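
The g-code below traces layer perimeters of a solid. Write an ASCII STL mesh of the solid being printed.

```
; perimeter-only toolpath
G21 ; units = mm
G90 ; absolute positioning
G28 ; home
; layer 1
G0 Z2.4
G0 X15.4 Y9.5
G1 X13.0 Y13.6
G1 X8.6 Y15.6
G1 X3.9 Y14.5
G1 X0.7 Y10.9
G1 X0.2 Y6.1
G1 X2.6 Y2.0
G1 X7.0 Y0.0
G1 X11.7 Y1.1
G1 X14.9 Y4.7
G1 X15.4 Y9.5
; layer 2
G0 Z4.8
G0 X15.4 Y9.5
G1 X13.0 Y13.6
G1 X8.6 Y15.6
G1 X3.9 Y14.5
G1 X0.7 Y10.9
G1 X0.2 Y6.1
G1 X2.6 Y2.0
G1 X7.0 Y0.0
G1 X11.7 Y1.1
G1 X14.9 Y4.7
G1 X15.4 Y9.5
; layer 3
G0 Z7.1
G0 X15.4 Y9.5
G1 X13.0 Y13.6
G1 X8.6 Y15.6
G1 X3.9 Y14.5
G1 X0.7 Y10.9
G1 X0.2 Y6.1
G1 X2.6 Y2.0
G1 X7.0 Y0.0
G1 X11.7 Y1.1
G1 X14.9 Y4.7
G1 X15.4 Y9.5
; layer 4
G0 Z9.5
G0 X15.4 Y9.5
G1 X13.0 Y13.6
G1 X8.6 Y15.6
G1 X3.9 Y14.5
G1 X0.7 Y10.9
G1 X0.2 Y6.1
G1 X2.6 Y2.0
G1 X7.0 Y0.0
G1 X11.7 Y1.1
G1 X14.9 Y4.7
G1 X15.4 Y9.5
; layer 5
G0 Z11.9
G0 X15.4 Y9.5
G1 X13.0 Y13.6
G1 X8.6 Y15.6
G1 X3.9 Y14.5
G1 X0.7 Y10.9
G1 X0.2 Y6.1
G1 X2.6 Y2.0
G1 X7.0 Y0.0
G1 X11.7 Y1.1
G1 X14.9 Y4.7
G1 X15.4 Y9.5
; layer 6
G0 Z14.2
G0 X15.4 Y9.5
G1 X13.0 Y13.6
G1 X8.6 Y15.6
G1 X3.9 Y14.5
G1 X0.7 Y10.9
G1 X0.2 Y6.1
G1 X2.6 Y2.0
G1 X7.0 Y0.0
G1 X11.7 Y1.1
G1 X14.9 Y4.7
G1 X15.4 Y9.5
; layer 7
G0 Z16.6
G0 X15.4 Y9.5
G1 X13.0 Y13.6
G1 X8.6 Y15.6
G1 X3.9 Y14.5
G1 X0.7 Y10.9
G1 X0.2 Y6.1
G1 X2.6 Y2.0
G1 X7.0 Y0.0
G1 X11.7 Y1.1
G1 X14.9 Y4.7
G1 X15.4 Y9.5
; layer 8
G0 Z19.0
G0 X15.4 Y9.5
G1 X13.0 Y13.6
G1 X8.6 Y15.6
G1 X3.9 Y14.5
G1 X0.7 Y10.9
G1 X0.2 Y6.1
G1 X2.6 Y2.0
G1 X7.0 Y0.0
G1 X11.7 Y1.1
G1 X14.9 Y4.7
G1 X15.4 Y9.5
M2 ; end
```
solid part
  facet normal 0.0000 0.0000 -1.0000
    outer loop
      vertex 8.6 15.6 0.0
      vertex 13.0 13.6 0.0
      vertex 15.4 9.5 0.0
    endloop
  endfacet
  facet normal 0.0000 0.0000 -1.0000
    outer loop
      vertex 3.9 14.5 0.0
      vertex 8.6 15.6 0.0
      vertex 15.4 9.5 0.0
    endloop
  endfacet
  facet normal 0.0000 0.0000 -1.0000
    outer loop
      vertex 0.7 10.9 0.0
      vertex 3.9 14.5 0.0
      vertex 15.4 9.5 0.0
    endloop
  endfacet
  facet normal 0.0000 0.0000 -1.0000
    outer loop
      vertex 0.2 6.1 0.0
      vertex 0.7 10.9 0.0
      vertex 15.4 9.5 0.0
    endloop
  endfacet
  facet normal 0.0000 0.0000 -1.0000
    outer loop
      vertex 2.6 2.0 0.0
      vertex 0.2 6.1 0.0
      vertex 15.4 9.5 0.0
    endloop
  endfacet
  facet normal 0.0000 0.0000 -1.0000
    outer loop
      vertex 7.0 0.0 0.0
      vertex 2.6 2.0 0.0
      vertex 15.4 9.5 0.0
    endloop
  endfacet
  facet normal 0.0000 0.0000 -1.0000
    outer loop
      vertex 11.7 1.1 0.0
      vertex 7.0 0.0 0.0
      vertex 15.4 9.5 0.0
    endloop
  endfacet
  facet normal 0.0000 0.0000 -1.0000
    outer loop
      vertex 14.9 4.7 0.0
      vertex 11.7 1.1 0.0
      vertex 15.4 9.5 0.0
    endloop
  endfacet
  facet normal 0.0000 0.0000 1.0000
    outer loop
      vertex 15.4 9.5 19.0
      vertex 13.0 13.6 19.0
      vertex 8.6 15.6 19.0
    endloop
  endfacet
  facet normal 0.0000 0.0000 1.0000
    outer loop
      vertex 15.4 9.5 19.0
      vertex 8.6 15.6 19.0
      vertex 3.9 14.5 19.0
    endloop
  endfacet
  facet normal 0.0000 0.0000 1.0000
    outer loop
      vertex 15.4 9.5 19.0
      vertex 3.9 14.5 19.0
      vertex 0.7 10.9 19.0
    endloop
  endfacet
  facet normal 0.0000 0.0000 1.0000
    outer loop
      vertex 15.4 9.5 19.0
      vertex 0.7 10.9 19.0
      vertex 0.2 6.1 19.0
    endloop
  endfacet
  facet normal 0.0000 0.0000 1.0000
    outer loop
      vertex 15.4 9.5 19.0
      vertex 0.2 6.1 19.0
      vertex 2.6 2.0 19.0
    endloop
  endfacet
  facet normal 0.0000 0.0000 1.0000
    outer loop
      vertex 15.4 9.5 19.0
      vertex 2.6 2.0 19.0
      vertex 7.0 0.0 19.0
    endloop
  endfacet
  facet normal 0.0000 0.0000 1.0000
    outer loop
      vertex 15.4 9.5 19.0
      vertex 7.0 0.0 19.0
      vertex 11.7 1.1 19.0
    endloop
  endfacet
  facet normal 0.0000 0.0000 1.0000
    outer loop
      vertex 15.4 9.5 19.0
      vertex 11.7 1.1 19.0
      vertex 14.9 4.7 19.0
    endloop
  endfacet
  facet normal 0.8630 0.5052 0.0000
    outer loop
      vertex 15.4 9.5 0.0
      vertex 13.0 13.6 0.0
      vertex 13.0 13.6 19.0
    endloop
  endfacet
  facet normal 0.8630 0.5052 0.0000
    outer loop
      vertex 15.4 9.5 0.0
      vertex 13.0 13.6 19.0
      vertex 15.4 9.5 19.0
    endloop
  endfacet
  facet normal 0.4138 0.9104 0.0000
    outer loop
      vertex 13.0 13.6 0.0
      vertex 8.6 15.6 0.0
      vertex 8.6 15.6 19.0
    endloop
  endfacet
  facet normal 0.4138 0.9104 0.0000
    outer loop
      vertex 13.0 13.6 0.0
      vertex 8.6 15.6 19.0
      vertex 13.0 13.6 19.0
    endloop
  endfacet
  facet normal -0.2279 0.9737 0.0000
    outer loop
      vertex 8.6 15.6 0.0
      vertex 3.9 14.5 0.0
      vertex 3.9 14.5 19.0
    endloop
  endfacet
  facet normal -0.2279 0.9737 0.0000
    outer loop
      vertex 8.6 15.6 0.0
      vertex 3.9 14.5 19.0
      vertex 8.6 15.6 19.0
    endloop
  endfacet
  facet normal -0.7474 0.6644 0.0000
    outer loop
      vertex 3.9 14.5 0.0
      vertex 0.7 10.9 0.0
      vertex 0.7 10.9 19.0
    endloop
  endfacet
  facet normal -0.7474 0.6644 0.0000
    outer loop
      vertex 3.9 14.5 0.0
      vertex 0.7 10.9 19.0
      vertex 3.9 14.5 19.0
    endloop
  endfacet
  facet normal -0.9946 0.1036 0.0000
    outer loop
      vertex 0.7 10.9 0.0
      vertex 0.2 6.1 0.0
      vertex 0.2 6.1 19.0
    endloop
  endfacet
  facet normal -0.9946 0.1036 0.0000
    outer loop
      vertex 0.7 10.9 0.0
      vertex 0.2 6.1 19.0
      vertex 0.7 10.9 19.0
    endloop
  endfacet
  facet normal -0.8630 -0.5052 0.0000
    outer loop
      vertex 0.2 6.1 0.0
      vertex 2.6 2.0 0.0
      vertex 2.6 2.0 19.0
    endloop
  endfacet
  facet normal -0.8630 -0.5052 0.0000
    outer loop
      vertex 0.2 6.1 0.0
      vertex 2.6 2.0 19.0
      vertex 0.2 6.1 19.0
    endloop
  endfacet
  facet normal -0.4138 -0.9104 0.0000
    outer loop
      vertex 2.6 2.0 0.0
      vertex 7.0 0.0 0.0
      vertex 7.0 0.0 19.0
    endloop
  endfacet
  facet normal -0.4138 -0.9104 0.0000
    outer loop
      vertex 2.6 2.0 0.0
      vertex 7.0 0.0 19.0
      vertex 2.6 2.0 19.0
    endloop
  endfacet
  facet normal 0.2279 -0.9737 0.0000
    outer loop
      vertex 7.0 0.0 0.0
      vertex 11.7 1.1 0.0
      vertex 11.7 1.1 19.0
    endloop
  endfacet
  facet normal 0.2279 -0.9737 0.0000
    outer loop
      vertex 7.0 0.0 0.0
      vertex 11.7 1.1 19.0
      vertex 7.0 0.0 19.0
    endloop
  endfacet
  facet normal 0.7474 -0.6644 0.0000
    outer loop
      vertex 11.7 1.1 0.0
      vertex 14.9 4.7 0.0
      vertex 14.9 4.7 19.0
    endloop
  endfacet
  facet normal 0.7474 -0.6644 0.0000
    outer loop
      vertex 11.7 1.1 0.0
      vertex 14.9 4.7 19.0
      vertex 11.7 1.1 19.0
    endloop
  endfacet
  facet normal 0.9946 -0.1036 0.0000
    outer loop
      vertex 14.9 4.7 0.0
      vertex 15.4 9.5 0.0
      vertex 15.4 9.5 19.0
    endloop
  endfacet
  facet normal 0.9946 -0.1036 0.0000
    outer loop
      vertex 14.9 4.7 0.0
      vertex 15.4 9.5 19.0
      vertex 14.9 4.7 19.0
    endloop
  endfacet
endsolid part

The G0 Z moves step by Δz≈2.4 mm. Every layer's G1 loop is the same polygon, so the solid is a straight extrusion of it from z=0 to z≈19. Closing with flat bottom and top caps and triangulating gives 36 facets — a regular 10-sided prism (a cylinder approximated with 10 flat sides), circumscribed radius ≈ 7.8 mm, height ≈ 19 mm.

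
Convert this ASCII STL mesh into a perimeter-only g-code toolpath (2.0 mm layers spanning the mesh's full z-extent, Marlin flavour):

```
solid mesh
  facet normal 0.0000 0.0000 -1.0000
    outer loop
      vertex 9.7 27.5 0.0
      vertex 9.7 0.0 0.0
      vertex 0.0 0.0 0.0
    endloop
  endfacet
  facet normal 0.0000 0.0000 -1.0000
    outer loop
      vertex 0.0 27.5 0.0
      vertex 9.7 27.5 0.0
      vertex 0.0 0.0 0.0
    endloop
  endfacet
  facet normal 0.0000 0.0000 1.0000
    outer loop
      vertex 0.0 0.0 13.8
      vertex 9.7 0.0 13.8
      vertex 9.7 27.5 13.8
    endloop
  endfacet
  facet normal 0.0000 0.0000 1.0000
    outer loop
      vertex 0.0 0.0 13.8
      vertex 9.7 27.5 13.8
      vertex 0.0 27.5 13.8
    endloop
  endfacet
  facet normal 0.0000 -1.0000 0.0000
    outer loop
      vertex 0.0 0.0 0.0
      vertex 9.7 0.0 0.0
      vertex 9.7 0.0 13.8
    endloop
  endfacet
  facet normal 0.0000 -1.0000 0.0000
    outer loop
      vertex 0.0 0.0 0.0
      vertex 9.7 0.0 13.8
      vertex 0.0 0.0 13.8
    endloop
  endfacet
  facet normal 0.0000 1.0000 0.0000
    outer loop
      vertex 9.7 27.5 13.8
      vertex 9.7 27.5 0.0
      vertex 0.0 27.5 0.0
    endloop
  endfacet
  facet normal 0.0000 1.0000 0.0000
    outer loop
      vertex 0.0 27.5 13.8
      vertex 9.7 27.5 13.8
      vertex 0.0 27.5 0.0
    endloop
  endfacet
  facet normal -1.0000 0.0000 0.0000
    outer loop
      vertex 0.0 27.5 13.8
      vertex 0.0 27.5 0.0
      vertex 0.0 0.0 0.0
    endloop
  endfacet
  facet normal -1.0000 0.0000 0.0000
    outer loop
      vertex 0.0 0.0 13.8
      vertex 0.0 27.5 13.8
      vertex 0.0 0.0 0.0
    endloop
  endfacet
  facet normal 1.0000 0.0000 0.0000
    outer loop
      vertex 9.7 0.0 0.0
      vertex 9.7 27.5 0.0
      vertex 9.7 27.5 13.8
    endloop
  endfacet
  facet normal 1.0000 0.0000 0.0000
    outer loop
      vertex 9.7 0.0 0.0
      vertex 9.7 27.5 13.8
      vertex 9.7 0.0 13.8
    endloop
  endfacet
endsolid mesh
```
; perimeter-only toolpath
G21 ; units = mm
G90 ; absolute positioning
G28 ; home
; layer 1
G0 Z2.0
G0 X0.0 Y0.0
G1 X9.7 Y0.0
G1 X9.7 Y27.5
G1 X0.0 Y27.5
G1 X0.0 Y0.0
; layer 2
G0 Z3.9
G0 X0.0 Y0.0
G1 X9.7 Y0.0
G1 X9.7 Y27.5
G1 X0.0 Y27.5
G1 X0.0 Y0.0
; layer 3
G0 Z5.9
G0 X0.0 Y0.0
G1 X9.7 Y0.0
G1 X9.7 Y27.5
G1 X0.0 Y27.5
G1 X0.0 Y0.0
; layer 4
G0 Z7.9
G0 X0.0 Y0.0
G1 X9.7 Y0.0
G1 X9.7 Y27.5
G1 X0.0 Y27.5
G1 X0.0 Y0.0
; layer 5
G0 Z9.9
G0 X0.0 Y0.0
G1 X9.7 Y0.0
G1 X9.7 Y27.5
G1 X0.0 Y27.5
G1 X0.0 Y0.0
; layer 6
G0 Z11.8
G0 X0.0 Y0.0
G1 X9.7 Y0.0
G1 X9.7 Y27.5
G1 X0.0 Y27.5
G1 X0.0 Y0.0
; layer 7
G0 Z13.8
G0 X0.0 Y0.0
G1 X9.7 Y0.0
G1 X9.7 Y27.5
G1 X0.0 Y27.5
G1 X0.0 Y0.0
M2 ; end

The solid is a rectangular box, roughly 9.7 × 27.5 mm footprint and 13.8 mm tall. Slicing at Δz = 2.0 mm — 7 equal slices spanning the solid's height, so layer i sits at z = i·h/7 — gives 7 non-empty perimeters. Each is a 4-segment closed polygon; G0 lifts to the layer z and rapids to the start vertex, then G1 traces the edges.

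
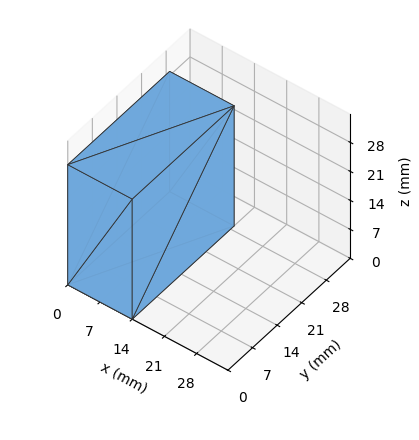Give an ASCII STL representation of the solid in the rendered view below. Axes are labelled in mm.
Reading the render: the shape is a rectangular box, roughly 14 × 29 mm footprint and 29 mm tall (dimensions read to the nearest mm from the axis ticks). For the STL, each face is triangulated and given an outward normal.

solid part
  facet normal 0.0000 0.0000 -1.0000
    outer loop
      vertex 14.00 29.00 0.00
      vertex 14.00 0.00 0.00
      vertex 0.00 0.00 0.00
    endloop
  endfacet
  facet normal 0.0000 0.0000 -1.0000
    outer loop
      vertex 0.00 29.00 0.00
      vertex 14.00 29.00 0.00
      vertex 0.00 0.00 0.00
    endloop
  endfacet
  facet normal 0.0000 0.0000 1.0000
    outer loop
      vertex 0.00 0.00 29.00
      vertex 14.00 0.00 29.00
      vertex 14.00 29.00 29.00
    endloop
  endfacet
  facet normal 0.0000 0.0000 1.0000
    outer loop
      vertex 0.00 0.00 29.00
      vertex 14.00 29.00 29.00
      vertex 0.00 29.00 29.00
    endloop
  endfacet
  facet normal 0.0000 -1.0000 0.0000
    outer loop
      vertex 0.00 0.00 0.00
      vertex 14.00 0.00 0.00
      vertex 14.00 0.00 29.00
    endloop
  endfacet
  facet normal 0.0000 -1.0000 0.0000
    outer loop
      vertex 0.00 0.00 0.00
      vertex 14.00 0.00 29.00
      vertex 0.00 0.00 29.00
    endloop
  endfacet
  facet normal 0.0000 1.0000 0.0000
    outer loop
      vertex 14.00 29.00 29.00
      vertex 14.00 29.00 0.00
      vertex 0.00 29.00 0.00
    endloop
  endfacet
  facet normal 0.0000 1.0000 0.0000
    outer loop
      vertex 0.00 29.00 29.00
      vertex 14.00 29.00 29.00
      vertex 0.00 29.00 0.00
    endloop
  endfacet
  facet normal -1.0000 0.0000 0.0000
    outer loop
      vertex 0.00 29.00 29.00
      vertex 0.00 29.00 0.00
      vertex 0.00 0.00 0.00
    endloop
  endfacet
  facet normal -1.0000 0.0000 0.0000
    outer loop
      vertex 0.00 0.00 29.00
      vertex 0.00 29.00 29.00
      vertex 0.00 0.00 0.00
    endloop
  endfacet
  facet normal 1.0000 0.0000 0.0000
    outer loop
      vertex 14.00 0.00 0.00
      vertex 14.00 29.00 0.00
      vertex 14.00 29.00 29.00
    endloop
  endfacet
  facet normal 1.0000 0.0000 0.0000
    outer loop
      vertex 14.00 0.00 0.00
      vertex 14.00 29.00 29.00
      vertex 14.00 0.00 29.00
    endloop
  endfacet
endsolid part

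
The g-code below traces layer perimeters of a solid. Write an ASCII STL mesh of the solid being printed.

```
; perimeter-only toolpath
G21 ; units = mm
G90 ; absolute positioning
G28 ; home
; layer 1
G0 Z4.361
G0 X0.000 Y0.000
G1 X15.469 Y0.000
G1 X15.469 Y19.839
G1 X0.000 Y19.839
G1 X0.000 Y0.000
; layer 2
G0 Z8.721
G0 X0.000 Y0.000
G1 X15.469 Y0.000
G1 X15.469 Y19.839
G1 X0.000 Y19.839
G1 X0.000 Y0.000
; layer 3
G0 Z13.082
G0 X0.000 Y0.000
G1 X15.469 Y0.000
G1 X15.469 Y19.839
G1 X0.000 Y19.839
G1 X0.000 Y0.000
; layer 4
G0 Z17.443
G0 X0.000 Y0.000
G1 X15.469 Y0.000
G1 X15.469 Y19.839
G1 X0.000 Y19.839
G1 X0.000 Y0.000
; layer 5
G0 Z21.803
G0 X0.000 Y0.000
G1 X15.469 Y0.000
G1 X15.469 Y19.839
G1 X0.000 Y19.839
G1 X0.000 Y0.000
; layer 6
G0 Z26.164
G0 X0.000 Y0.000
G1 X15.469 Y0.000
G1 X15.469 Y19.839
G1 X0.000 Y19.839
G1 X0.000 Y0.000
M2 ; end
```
solid part
  facet normal 0.0000 0.0000 -1.0000
    outer loop
      vertex 15.469 19.839 0.000
      vertex 15.469 0.000 0.000
      vertex 0.000 0.000 0.000
    endloop
  endfacet
  facet normal 0.0000 0.0000 -1.0000
    outer loop
      vertex 0.000 19.839 0.000
      vertex 15.469 19.839 0.000
      vertex 0.000 0.000 0.000
    endloop
  endfacet
  facet normal 0.0000 0.0000 1.0000
    outer loop
      vertex 0.000 0.000 26.164
      vertex 15.469 0.000 26.164
      vertex 15.469 19.839 26.164
    endloop
  endfacet
  facet normal 0.0000 0.0000 1.0000
    outer loop
      vertex 0.000 0.000 26.164
      vertex 15.469 19.839 26.164
      vertex 0.000 19.839 26.164
    endloop
  endfacet
  facet normal 0.0000 -1.0000 0.0000
    outer loop
      vertex 0.000 0.000 0.000
      vertex 15.469 0.000 0.000
      vertex 15.469 0.000 26.164
    endloop
  endfacet
  facet normal 0.0000 -1.0000 0.0000
    outer loop
      vertex 0.000 0.000 0.000
      vertex 15.469 0.000 26.164
      vertex 0.000 0.000 26.164
    endloop
  endfacet
  facet normal 0.0000 1.0000 0.0000
    outer loop
      vertex 15.469 19.839 26.164
      vertex 15.469 19.839 0.000
      vertex 0.000 19.839 0.000
    endloop
  endfacet
  facet normal 0.0000 1.0000 0.0000
    outer loop
      vertex 0.000 19.839 26.164
      vertex 15.469 19.839 26.164
      vertex 0.000 19.839 0.000
    endloop
  endfacet
  facet normal -1.0000 0.0000 0.0000
    outer loop
      vertex 0.000 19.839 26.164
      vertex 0.000 19.839 0.000
      vertex 0.000 0.000 0.000
    endloop
  endfacet
  facet normal -1.0000 0.0000 0.0000
    outer loop
      vertex 0.000 0.000 26.164
      vertex 0.000 19.839 26.164
      vertex 0.000 0.000 0.000
    endloop
  endfacet
  facet normal 1.0000 0.0000 0.0000
    outer loop
      vertex 15.469 0.000 0.000
      vertex 15.469 19.839 0.000
      vertex 15.469 19.839 26.164
    endloop
  endfacet
  facet normal 1.0000 0.0000 0.0000
    outer loop
      vertex 15.469 0.000 0.000
      vertex 15.469 19.839 26.164
      vertex 15.469 0.000 26.164
    endloop
  endfacet
endsolid part

The G0 Z moves step by Δz≈4.361 mm. Every layer's G1 loop is the same polygon, so the solid is a straight extrusion of it from z=0 to z≈26.2. Closing with flat bottom and top caps and triangulating gives 12 facets — a rectangular box, roughly 15.5 × 19.8 mm footprint and 26.2 mm tall.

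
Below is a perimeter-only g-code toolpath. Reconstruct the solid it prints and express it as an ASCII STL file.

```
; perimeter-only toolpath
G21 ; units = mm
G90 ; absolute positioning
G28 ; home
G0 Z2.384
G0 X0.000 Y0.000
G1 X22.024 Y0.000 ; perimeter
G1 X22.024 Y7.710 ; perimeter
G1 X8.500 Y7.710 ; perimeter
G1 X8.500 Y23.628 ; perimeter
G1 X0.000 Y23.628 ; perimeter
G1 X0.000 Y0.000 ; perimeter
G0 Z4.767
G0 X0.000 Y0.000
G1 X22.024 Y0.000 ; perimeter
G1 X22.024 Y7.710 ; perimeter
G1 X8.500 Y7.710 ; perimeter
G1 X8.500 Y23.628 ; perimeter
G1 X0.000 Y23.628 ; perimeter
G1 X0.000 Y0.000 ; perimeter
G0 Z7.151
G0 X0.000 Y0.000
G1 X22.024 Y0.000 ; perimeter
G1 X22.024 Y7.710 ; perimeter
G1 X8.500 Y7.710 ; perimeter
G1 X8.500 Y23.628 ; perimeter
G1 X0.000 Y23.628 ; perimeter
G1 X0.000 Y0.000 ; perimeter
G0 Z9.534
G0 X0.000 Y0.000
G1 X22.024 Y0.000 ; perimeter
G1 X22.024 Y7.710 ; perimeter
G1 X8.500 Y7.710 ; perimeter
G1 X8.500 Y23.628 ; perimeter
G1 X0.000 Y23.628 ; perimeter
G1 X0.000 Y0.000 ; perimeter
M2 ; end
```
solid part
  facet normal 0.0000 0.0000 -1.0000
    outer loop
      vertex 22.024 7.710 0.000
      vertex 22.024 0.000 0.000
      vertex 0.000 0.000 0.000
    endloop
  endfacet
  facet normal 0.0000 0.0000 -1.0000
    outer loop
      vertex 8.500 7.710 0.000
      vertex 22.024 7.710 0.000
      vertex 0.000 0.000 0.000
    endloop
  endfacet
  facet normal 0.0000 0.0000 -1.0000
    outer loop
      vertex 8.500 23.628 0.000
      vertex 8.500 7.710 0.000
      vertex 0.000 0.000 0.000
    endloop
  endfacet
  facet normal 0.0000 0.0000 -1.0000
    outer loop
      vertex 0.000 23.628 0.000
      vertex 8.500 23.628 0.000
      vertex 0.000 0.000 0.000
    endloop
  endfacet
  facet normal 0.0000 0.0000 1.0000
    outer loop
      vertex 0.000 0.000 9.534
      vertex 22.024 0.000 9.534
      vertex 22.024 7.710 9.534
    endloop
  endfacet
  facet normal 0.0000 0.0000 1.0000
    outer loop
      vertex 0.000 0.000 9.534
      vertex 22.024 7.710 9.534
      vertex 8.500 7.710 9.534
    endloop
  endfacet
  facet normal 0.0000 0.0000 1.0000
    outer loop
      vertex 0.000 0.000 9.534
      vertex 8.500 7.710 9.534
      vertex 8.500 23.628 9.534
    endloop
  endfacet
  facet normal 0.0000 0.0000 1.0000
    outer loop
      vertex 0.000 0.000 9.534
      vertex 8.500 23.628 9.534
      vertex 0.000 23.628 9.534
    endloop
  endfacet
  facet normal 0.0000 -1.0000 0.0000
    outer loop
      vertex 0.000 0.000 0.000
      vertex 22.024 0.000 0.000
      vertex 22.024 0.000 9.534
    endloop
  endfacet
  facet normal 0.0000 -1.0000 0.0000
    outer loop
      vertex 0.000 0.000 0.000
      vertex 22.024 0.000 9.534
      vertex 0.000 0.000 9.534
    endloop
  endfacet
  facet normal 1.0000 0.0000 0.0000
    outer loop
      vertex 22.024 0.000 0.000
      vertex 22.024 7.710 0.000
      vertex 22.024 7.710 9.534
    endloop
  endfacet
  facet normal 1.0000 0.0000 0.0000
    outer loop
      vertex 22.024 0.000 0.000
      vertex 22.024 7.710 9.534
      vertex 22.024 0.000 9.534
    endloop
  endfacet
  facet normal 0.0000 1.0000 0.0000
    outer loop
      vertex 22.024 7.710 0.000
      vertex 8.500 7.710 0.000
      vertex 8.500 7.710 9.534
    endloop
  endfacet
  facet normal 0.0000 1.0000 0.0000
    outer loop
      vertex 22.024 7.710 0.000
      vertex 8.500 7.710 9.534
      vertex 22.024 7.710 9.534
    endloop
  endfacet
  facet normal 1.0000 0.0000 0.0000
    outer loop
      vertex 8.500 7.710 0.000
      vertex 8.500 23.628 0.000
      vertex 8.500 23.628 9.534
    endloop
  endfacet
  facet normal 1.0000 0.0000 0.0000
    outer loop
      vertex 8.500 7.710 0.000
      vertex 8.500 23.628 9.534
      vertex 8.500 7.710 9.534
    endloop
  endfacet
  facet normal 0.0000 1.0000 0.0000
    outer loop
      vertex 8.500 23.628 0.000
      vertex 0.000 23.628 0.000
      vertex 0.000 23.628 9.534
    endloop
  endfacet
  facet normal 0.0000 1.0000 0.0000
    outer loop
      vertex 8.500 23.628 0.000
      vertex 0.000 23.628 9.534
      vertex 8.500 23.628 9.534
    endloop
  endfacet
  facet normal -1.0000 0.0000 0.0000
    outer loop
      vertex 0.000 23.628 0.000
      vertex 0.000 0.000 0.000
      vertex 0.000 0.000 9.534
    endloop
  endfacet
  facet normal -1.0000 0.0000 0.0000
    outer loop
      vertex 0.000 23.628 0.000
      vertex 0.000 0.000 9.534
      vertex 0.000 23.628 9.534
    endloop
  endfacet
endsolid part

The G0 Z moves step by Δz≈2.384 mm. Every layer's G1 loop is the same polygon, so the solid is a straight extrusion of it from z=0 to z≈9.53. Closing with flat bottom and top caps and triangulating gives 20 facets — an L-shaped prism: outer 22 × 23.6 mm, arm thicknesses ≈ 7.71 mm (horizontal) and 8.5 mm (vertical), extruded 9.53 mm in z.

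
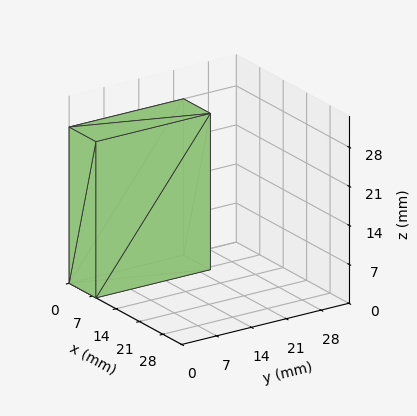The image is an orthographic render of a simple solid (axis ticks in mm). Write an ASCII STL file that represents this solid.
Reading the render: the shape is a rectangular box, roughly 8 × 23 mm footprint and 28 mm tall (dimensions read to the nearest mm from the axis ticks). For the STL, each face is triangulated and given an outward normal.

solid part
  facet normal 0.0000 0.0000 -1.0000
    outer loop
      vertex 8.0 23.0 0.0
      vertex 8.0 0.0 0.0
      vertex 0.0 0.0 0.0
    endloop
  endfacet
  facet normal 0.0000 0.0000 -1.0000
    outer loop
      vertex 0.0 23.0 0.0
      vertex 8.0 23.0 0.0
      vertex 0.0 0.0 0.0
    endloop
  endfacet
  facet normal 0.0000 0.0000 1.0000
    outer loop
      vertex 0.0 0.0 28.0
      vertex 8.0 0.0 28.0
      vertex 8.0 23.0 28.0
    endloop
  endfacet
  facet normal 0.0000 0.0000 1.0000
    outer loop
      vertex 0.0 0.0 28.0
      vertex 8.0 23.0 28.0
      vertex 0.0 23.0 28.0
    endloop
  endfacet
  facet normal 0.0000 -1.0000 0.0000
    outer loop
      vertex 0.0 0.0 0.0
      vertex 8.0 0.0 0.0
      vertex 8.0 0.0 28.0
    endloop
  endfacet
  facet normal 0.0000 -1.0000 0.0000
    outer loop
      vertex 0.0 0.0 0.0
      vertex 8.0 0.0 28.0
      vertex 0.0 0.0 28.0
    endloop
  endfacet
  facet normal 0.0000 1.0000 0.0000
    outer loop
      vertex 8.0 23.0 28.0
      vertex 8.0 23.0 0.0
      vertex 0.0 23.0 0.0
    endloop
  endfacet
  facet normal 0.0000 1.0000 0.0000
    outer loop
      vertex 0.0 23.0 28.0
      vertex 8.0 23.0 28.0
      vertex 0.0 23.0 0.0
    endloop
  endfacet
  facet normal -1.0000 0.0000 0.0000
    outer loop
      vertex 0.0 23.0 28.0
      vertex 0.0 23.0 0.0
      vertex 0.0 0.0 0.0
    endloop
  endfacet
  facet normal -1.0000 0.0000 0.0000
    outer loop
      vertex 0.0 0.0 28.0
      vertex 0.0 23.0 28.0
      vertex 0.0 0.0 0.0
    endloop
  endfacet
  facet normal 1.0000 0.0000 0.0000
    outer loop
      vertex 8.0 0.0 0.0
      vertex 8.0 23.0 0.0
      vertex 8.0 23.0 28.0
    endloop
  endfacet
  facet normal 1.0000 0.0000 0.0000
    outer loop
      vertex 8.0 0.0 0.0
      vertex 8.0 23.0 28.0
      vertex 8.0 0.0 28.0
    endloop
  endfacet
endsolid part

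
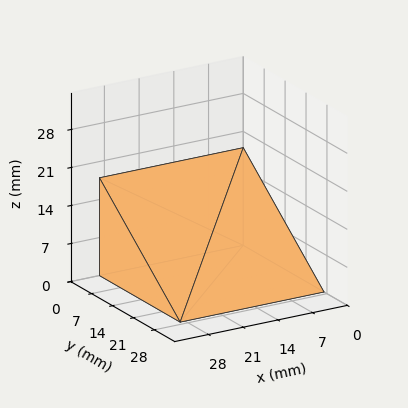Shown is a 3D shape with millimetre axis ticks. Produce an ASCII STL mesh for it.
Reading the render: the shape is a wedge (ramp): 29 × 27 mm base, rising to 18 mm along the y=0 edge and sloping linearly to z=0 at y=27 (dimensions read to the nearest mm from the axis ticks). For the STL, each face is triangulated and given an outward normal.

solid part
  facet normal 0.0000 0.0000 -1.0000
    outer loop
      vertex 29.00 27.00 0.00
      vertex 29.00 0.00 0.00
      vertex 0.00 0.00 0.00
    endloop
  endfacet
  facet normal 0.0000 0.0000 -1.0000
    outer loop
      vertex 0.00 27.00 0.00
      vertex 29.00 27.00 0.00
      vertex 0.00 0.00 0.00
    endloop
  endfacet
  facet normal 0.0000 -1.0000 0.0000
    outer loop
      vertex 0.00 0.00 0.00
      vertex 29.00 0.00 0.00
      vertex 29.00 0.00 18.00
    endloop
  endfacet
  facet normal 0.0000 -1.0000 0.0000
    outer loop
      vertex 0.00 0.00 0.00
      vertex 29.00 0.00 18.00
      vertex 0.00 0.00 18.00
    endloop
  endfacet
  facet normal 0.0000 0.5547 0.8321
    outer loop
      vertex 0.00 0.00 18.00
      vertex 29.00 0.00 18.00
      vertex 29.00 27.00 0.00
    endloop
  endfacet
  facet normal 0.0000 0.5547 0.8321
    outer loop
      vertex 0.00 0.00 18.00
      vertex 29.00 27.00 0.00
      vertex 0.00 27.00 0.00
    endloop
  endfacet
  facet normal -1.0000 0.0000 0.0000
    outer loop
      vertex 0.00 0.00 18.00
      vertex 0.00 27.00 0.00
      vertex 0.00 0.00 0.00
    endloop
  endfacet
  facet normal 1.0000 0.0000 0.0000
    outer loop
      vertex 29.00 0.00 0.00
      vertex 29.00 27.00 0.00
      vertex 29.00 0.00 18.00
    endloop
  endfacet
endsolid part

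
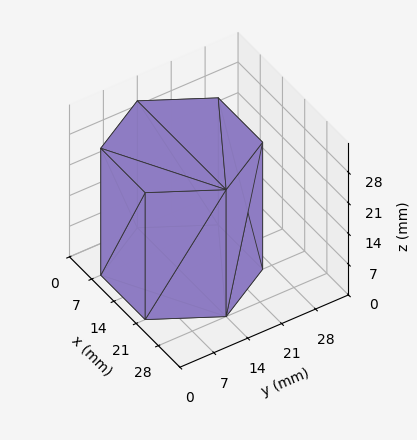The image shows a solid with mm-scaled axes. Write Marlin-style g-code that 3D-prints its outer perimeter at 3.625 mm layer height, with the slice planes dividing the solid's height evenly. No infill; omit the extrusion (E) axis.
Reading the render: the shape is a regular 6-sided prism (a cylinder approximated with 6 flat sides), circumscribed radius ≈ 14 mm, height ≈ 29 mm (dimensions read to the nearest mm from the axis ticks). For the g-code, the solid's height is divided into equal slices at the stated Δz and each level perimeter traced with G1 moves after a G0 lift.

; perimeter-only toolpath
G21 ; units = mm
G90 ; absolute positioning
G28 ; home
; layer 1
G0 Z3.625
G0 X28.000 Y14.000
G1 X21.000 Y26.124
G1 X7.000 Y26.124
G1 X0.000 Y14.000
G1 X7.000 Y1.876
G1 X21.000 Y1.876
G1 X28.000 Y14.000
; layer 2
G0 Z7.250
G0 X28.000 Y14.000
G1 X21.000 Y26.124
G1 X7.000 Y26.124
G1 X0.000 Y14.000
G1 X7.000 Y1.876
G1 X21.000 Y1.876
G1 X28.000 Y14.000
; layer 3
G0 Z10.875
G0 X28.000 Y14.000
G1 X21.000 Y26.124
G1 X7.000 Y26.124
G1 X0.000 Y14.000
G1 X7.000 Y1.876
G1 X21.000 Y1.876
G1 X28.000 Y14.000
; layer 4
G0 Z14.500
G0 X28.000 Y14.000
G1 X21.000 Y26.124
G1 X7.000 Y26.124
G1 X0.000 Y14.000
G1 X7.000 Y1.876
G1 X21.000 Y1.876
G1 X28.000 Y14.000
; layer 5
G0 Z18.125
G0 X28.000 Y14.000
G1 X21.000 Y26.124
G1 X7.000 Y26.124
G1 X0.000 Y14.000
G1 X7.000 Y1.876
G1 X21.000 Y1.876
G1 X28.000 Y14.000
; layer 6
G0 Z21.750
G0 X28.000 Y14.000
G1 X21.000 Y26.124
G1 X7.000 Y26.124
G1 X0.000 Y14.000
G1 X7.000 Y1.876
G1 X21.000 Y1.876
G1 X28.000 Y14.000
; layer 7
G0 Z25.375
G0 X28.000 Y14.000
G1 X21.000 Y26.124
G1 X7.000 Y26.124
G1 X0.000 Y14.000
G1 X7.000 Y1.876
G1 X21.000 Y1.876
G1 X28.000 Y14.000
; layer 8
G0 Z29.000
G0 X28.000 Y14.000
G1 X21.000 Y26.124
G1 X7.000 Y26.124
G1 X0.000 Y14.000
G1 X7.000 Y1.876
G1 X21.000 Y1.876
G1 X28.000 Y14.000
M2 ; end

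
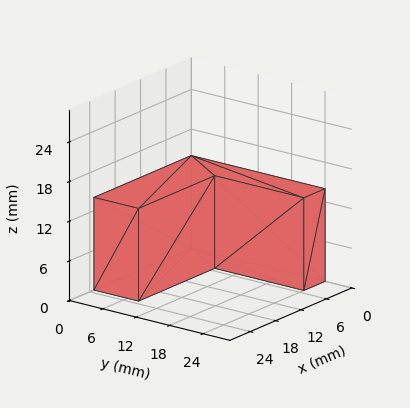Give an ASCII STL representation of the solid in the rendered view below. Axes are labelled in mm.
Reading the render: the shape is an L-shaped prism: outer 23 × 24 mm, arm thicknesses ≈ 8 mm (horizontal) and 5 mm (vertical), extruded 14 mm in z (dimensions read to the nearest mm from the axis ticks). For the STL, each face is triangulated and given an outward normal.

solid part
  facet normal 0.0000 0.0000 -1.0000
    outer loop
      vertex 23.0 8.0 0.0
      vertex 23.0 0.0 0.0
      vertex 0.0 0.0 0.0
    endloop
  endfacet
  facet normal 0.0000 0.0000 -1.0000
    outer loop
      vertex 5.0 8.0 0.0
      vertex 23.0 8.0 0.0
      vertex 0.0 0.0 0.0
    endloop
  endfacet
  facet normal 0.0000 0.0000 -1.0000
    outer loop
      vertex 5.0 24.0 0.0
      vertex 5.0 8.0 0.0
      vertex 0.0 0.0 0.0
    endloop
  endfacet
  facet normal 0.0000 0.0000 -1.0000
    outer loop
      vertex 0.0 24.0 0.0
      vertex 5.0 24.0 0.0
      vertex 0.0 0.0 0.0
    endloop
  endfacet
  facet normal 0.0000 0.0000 1.0000
    outer loop
      vertex 0.0 0.0 14.0
      vertex 23.0 0.0 14.0
      vertex 23.0 8.0 14.0
    endloop
  endfacet
  facet normal 0.0000 0.0000 1.0000
    outer loop
      vertex 0.0 0.0 14.0
      vertex 23.0 8.0 14.0
      vertex 5.0 8.0 14.0
    endloop
  endfacet
  facet normal 0.0000 0.0000 1.0000
    outer loop
      vertex 0.0 0.0 14.0
      vertex 5.0 8.0 14.0
      vertex 5.0 24.0 14.0
    endloop
  endfacet
  facet normal 0.0000 0.0000 1.0000
    outer loop
      vertex 0.0 0.0 14.0
      vertex 5.0 24.0 14.0
      vertex 0.0 24.0 14.0
    endloop
  endfacet
  facet normal 0.0000 -1.0000 0.0000
    outer loop
      vertex 0.0 0.0 0.0
      vertex 23.0 0.0 0.0
      vertex 23.0 0.0 14.0
    endloop
  endfacet
  facet normal 0.0000 -1.0000 0.0000
    outer loop
      vertex 0.0 0.0 0.0
      vertex 23.0 0.0 14.0
      vertex 0.0 0.0 14.0
    endloop
  endfacet
  facet normal 1.0000 0.0000 0.0000
    outer loop
      vertex 23.0 0.0 0.0
      vertex 23.0 8.0 0.0
      vertex 23.0 8.0 14.0
    endloop
  endfacet
  facet normal 1.0000 0.0000 0.0000
    outer loop
      vertex 23.0 0.0 0.0
      vertex 23.0 8.0 14.0
      vertex 23.0 0.0 14.0
    endloop
  endfacet
  facet normal 0.0000 1.0000 0.0000
    outer loop
      vertex 23.0 8.0 0.0
      vertex 5.0 8.0 0.0
      vertex 5.0 8.0 14.0
    endloop
  endfacet
  facet normal 0.0000 1.0000 0.0000
    outer loop
      vertex 23.0 8.0 0.0
      vertex 5.0 8.0 14.0
      vertex 23.0 8.0 14.0
    endloop
  endfacet
  facet normal 1.0000 0.0000 0.0000
    outer loop
      vertex 5.0 8.0 0.0
      vertex 5.0 24.0 0.0
      vertex 5.0 24.0 14.0
    endloop
  endfacet
  facet normal 1.0000 0.0000 0.0000
    outer loop
      vertex 5.0 8.0 0.0
      vertex 5.0 24.0 14.0
      vertex 5.0 8.0 14.0
    endloop
  endfacet
  facet normal 0.0000 1.0000 0.0000
    outer loop
      vertex 5.0 24.0 0.0
      vertex 0.0 24.0 0.0
      vertex 0.0 24.0 14.0
    endloop
  endfacet
  facet normal 0.0000 1.0000 0.0000
    outer loop
      vertex 5.0 24.0 0.0
      vertex 0.0 24.0 14.0
      vertex 5.0 24.0 14.0
    endloop
  endfacet
  facet normal -1.0000 0.0000 0.0000
    outer loop
      vertex 0.0 24.0 0.0
      vertex 0.0 0.0 0.0
      vertex 0.0 0.0 14.0
    endloop
  endfacet
  facet normal -1.0000 0.0000 0.0000
    outer loop
      vertex 0.0 24.0 0.0
      vertex 0.0 0.0 14.0
      vertex 0.0 24.0 14.0
    endloop
  endfacet
endsolid part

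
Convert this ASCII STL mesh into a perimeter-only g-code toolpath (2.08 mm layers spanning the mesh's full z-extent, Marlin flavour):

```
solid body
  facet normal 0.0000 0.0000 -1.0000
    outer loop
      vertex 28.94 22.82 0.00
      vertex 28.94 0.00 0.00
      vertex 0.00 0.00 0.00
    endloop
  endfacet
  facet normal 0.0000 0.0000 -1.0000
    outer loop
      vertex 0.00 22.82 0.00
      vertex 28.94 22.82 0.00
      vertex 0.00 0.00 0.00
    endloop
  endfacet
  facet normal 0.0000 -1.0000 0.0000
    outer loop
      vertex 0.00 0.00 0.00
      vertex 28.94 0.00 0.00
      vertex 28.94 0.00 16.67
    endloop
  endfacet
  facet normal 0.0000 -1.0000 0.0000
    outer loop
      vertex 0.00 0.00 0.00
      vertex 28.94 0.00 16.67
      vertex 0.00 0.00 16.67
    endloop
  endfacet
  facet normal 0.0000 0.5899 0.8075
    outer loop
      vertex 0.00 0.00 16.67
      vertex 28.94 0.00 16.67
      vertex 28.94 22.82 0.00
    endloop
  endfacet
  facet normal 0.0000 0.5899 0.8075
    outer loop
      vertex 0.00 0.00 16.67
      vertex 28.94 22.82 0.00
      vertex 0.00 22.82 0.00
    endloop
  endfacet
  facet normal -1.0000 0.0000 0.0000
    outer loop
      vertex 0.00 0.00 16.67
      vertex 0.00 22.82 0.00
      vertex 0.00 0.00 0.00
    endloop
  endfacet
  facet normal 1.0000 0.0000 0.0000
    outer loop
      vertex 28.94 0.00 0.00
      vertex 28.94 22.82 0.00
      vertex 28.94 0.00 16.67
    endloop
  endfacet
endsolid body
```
; perimeter-only toolpath
G21 ; units = mm
G90 ; absolute positioning
G28 ; home
; layer 1
G0 Z2.08
G0 X0.00 Y0.00
G1 X28.94 Y0.00
G1 X28.94 Y19.97
G1 X0.00 Y19.97
G1 X0.00 Y0.00
; layer 2
G0 Z4.17
G0 X0.00 Y0.00
G1 X28.94 Y0.00
G1 X28.94 Y17.12
G1 X0.00 Y17.12
G1 X0.00 Y0.00
; layer 3
G0 Z6.25
G0 X0.00 Y0.00
G1 X28.94 Y0.00
G1 X28.94 Y14.26
G1 X0.00 Y14.26
G1 X0.00 Y0.00
; layer 4
G0 Z8.34
G0 X0.00 Y0.00
G1 X28.94 Y0.00
G1 X28.94 Y11.41
G1 X0.00 Y11.41
G1 X0.00 Y0.00
; layer 5
G0 Z10.42
G0 X0.00 Y0.00
G1 X28.94 Y0.00
G1 X28.94 Y8.56
G1 X0.00 Y8.56
G1 X0.00 Y0.00
; layer 6
G0 Z12.50
G0 X0.00 Y0.00
G1 X28.94 Y0.00
G1 X28.94 Y5.71
G1 X0.00 Y5.71
G1 X0.00 Y0.00
; layer 7
G0 Z14.59
G0 X0.00 Y0.00
G1 X28.94 Y0.00
G1 X28.94 Y2.85
G1 X0.00 Y2.85
G1 X0.00 Y0.00
M2 ; end

The solid is a wedge (ramp): 28.9 × 22.8 mm base, rising to 16.7 mm along the y=0 edge and sloping linearly to z=0 at y=22.8. Slicing at Δz = 2.08 mm — 8 equal slices spanning the solid's height, so layer i sits at z = i·h/8 — gives 7 non-empty perimeters. Each is a 4-segment closed polygon; G0 lifts to the layer z and rapids to the start vertex, then G1 traces the edges. The cross-section shrinks linearly with z (the slice at the apex is degenerate and omitted).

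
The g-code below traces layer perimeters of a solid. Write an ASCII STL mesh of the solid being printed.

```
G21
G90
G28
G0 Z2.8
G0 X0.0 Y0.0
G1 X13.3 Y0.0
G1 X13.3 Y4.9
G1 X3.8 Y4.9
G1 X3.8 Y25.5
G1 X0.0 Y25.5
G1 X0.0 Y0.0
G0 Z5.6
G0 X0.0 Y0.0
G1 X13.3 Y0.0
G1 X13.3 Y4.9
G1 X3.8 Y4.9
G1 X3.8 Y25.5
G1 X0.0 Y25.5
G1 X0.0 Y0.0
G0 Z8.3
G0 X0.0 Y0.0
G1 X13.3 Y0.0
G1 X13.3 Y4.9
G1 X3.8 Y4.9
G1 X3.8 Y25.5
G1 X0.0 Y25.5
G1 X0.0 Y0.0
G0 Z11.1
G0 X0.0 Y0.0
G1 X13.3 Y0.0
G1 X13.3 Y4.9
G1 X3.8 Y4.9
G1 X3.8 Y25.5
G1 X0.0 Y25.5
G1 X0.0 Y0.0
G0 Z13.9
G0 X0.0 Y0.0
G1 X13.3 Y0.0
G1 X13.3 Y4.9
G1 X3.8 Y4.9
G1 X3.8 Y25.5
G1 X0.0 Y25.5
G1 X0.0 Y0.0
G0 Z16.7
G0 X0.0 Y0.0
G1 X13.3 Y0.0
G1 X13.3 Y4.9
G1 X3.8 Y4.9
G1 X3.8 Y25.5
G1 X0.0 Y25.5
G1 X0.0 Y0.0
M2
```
solid part
  facet normal 0.0000 0.0000 -1.0000
    outer loop
      vertex 13.3 4.9 0.0
      vertex 13.3 0.0 0.0
      vertex 0.0 0.0 0.0
    endloop
  endfacet
  facet normal 0.0000 0.0000 -1.0000
    outer loop
      vertex 3.8 4.9 0.0
      vertex 13.3 4.9 0.0
      vertex 0.0 0.0 0.0
    endloop
  endfacet
  facet normal 0.0000 0.0000 -1.0000
    outer loop
      vertex 3.8 25.5 0.0
      vertex 3.8 4.9 0.0
      vertex 0.0 0.0 0.0
    endloop
  endfacet
  facet normal 0.0000 0.0000 -1.0000
    outer loop
      vertex 0.0 25.5 0.0
      vertex 3.8 25.5 0.0
      vertex 0.0 0.0 0.0
    endloop
  endfacet
  facet normal 0.0000 0.0000 1.0000
    outer loop
      vertex 0.0 0.0 16.7
      vertex 13.3 0.0 16.7
      vertex 13.3 4.9 16.7
    endloop
  endfacet
  facet normal 0.0000 0.0000 1.0000
    outer loop
      vertex 0.0 0.0 16.7
      vertex 13.3 4.9 16.7
      vertex 3.8 4.9 16.7
    endloop
  endfacet
  facet normal 0.0000 0.0000 1.0000
    outer loop
      vertex 0.0 0.0 16.7
      vertex 3.8 4.9 16.7
      vertex 3.8 25.5 16.7
    endloop
  endfacet
  facet normal 0.0000 0.0000 1.0000
    outer loop
      vertex 0.0 0.0 16.7
      vertex 3.8 25.5 16.7
      vertex 0.0 25.5 16.7
    endloop
  endfacet
  facet normal 0.0000 -1.0000 0.0000
    outer loop
      vertex 0.0 0.0 0.0
      vertex 13.3 0.0 0.0
      vertex 13.3 0.0 16.7
    endloop
  endfacet
  facet normal 0.0000 -1.0000 0.0000
    outer loop
      vertex 0.0 0.0 0.0
      vertex 13.3 0.0 16.7
      vertex 0.0 0.0 16.7
    endloop
  endfacet
  facet normal 1.0000 0.0000 0.0000
    outer loop
      vertex 13.3 0.0 0.0
      vertex 13.3 4.9 0.0
      vertex 13.3 4.9 16.7
    endloop
  endfacet
  facet normal 1.0000 0.0000 0.0000
    outer loop
      vertex 13.3 0.0 0.0
      vertex 13.3 4.9 16.7
      vertex 13.3 0.0 16.7
    endloop
  endfacet
  facet normal 0.0000 1.0000 0.0000
    outer loop
      vertex 13.3 4.9 0.0
      vertex 3.8 4.9 0.0
      vertex 3.8 4.9 16.7
    endloop
  endfacet
  facet normal 0.0000 1.0000 0.0000
    outer loop
      vertex 13.3 4.9 0.0
      vertex 3.8 4.9 16.7
      vertex 13.3 4.9 16.7
    endloop
  endfacet
  facet normal 1.0000 0.0000 0.0000
    outer loop
      vertex 3.8 4.9 0.0
      vertex 3.8 25.5 0.0
      vertex 3.8 25.5 16.7
    endloop
  endfacet
  facet normal 1.0000 0.0000 0.0000
    outer loop
      vertex 3.8 4.9 0.0
      vertex 3.8 25.5 16.7
      vertex 3.8 4.9 16.7
    endloop
  endfacet
  facet normal 0.0000 1.0000 0.0000
    outer loop
      vertex 3.8 25.5 0.0
      vertex 0.0 25.5 0.0
      vertex 0.0 25.5 16.7
    endloop
  endfacet
  facet normal 0.0000 1.0000 0.0000
    outer loop
      vertex 3.8 25.5 0.0
      vertex 0.0 25.5 16.7
      vertex 3.8 25.5 16.7
    endloop
  endfacet
  facet normal -1.0000 0.0000 0.0000
    outer loop
      vertex 0.0 25.5 0.0
      vertex 0.0 0.0 0.0
      vertex 0.0 0.0 16.7
    endloop
  endfacet
  facet normal -1.0000 0.0000 0.0000
    outer loop
      vertex 0.0 25.5 0.0
      vertex 0.0 0.0 16.7
      vertex 0.0 25.5 16.7
    endloop
  endfacet
endsolid part

The G0 Z moves step by Δz≈2.8 mm. Every layer's G1 loop is the same polygon, so the solid is a straight extrusion of it from z=0 to z≈16.7. Closing with flat bottom and top caps and triangulating gives 20 facets — an L-shaped prism: outer 13.3 × 25.5 mm, arm thicknesses ≈ 4.9 mm (horizontal) and 3.8 mm (vertical), extruded 16.7 mm in z.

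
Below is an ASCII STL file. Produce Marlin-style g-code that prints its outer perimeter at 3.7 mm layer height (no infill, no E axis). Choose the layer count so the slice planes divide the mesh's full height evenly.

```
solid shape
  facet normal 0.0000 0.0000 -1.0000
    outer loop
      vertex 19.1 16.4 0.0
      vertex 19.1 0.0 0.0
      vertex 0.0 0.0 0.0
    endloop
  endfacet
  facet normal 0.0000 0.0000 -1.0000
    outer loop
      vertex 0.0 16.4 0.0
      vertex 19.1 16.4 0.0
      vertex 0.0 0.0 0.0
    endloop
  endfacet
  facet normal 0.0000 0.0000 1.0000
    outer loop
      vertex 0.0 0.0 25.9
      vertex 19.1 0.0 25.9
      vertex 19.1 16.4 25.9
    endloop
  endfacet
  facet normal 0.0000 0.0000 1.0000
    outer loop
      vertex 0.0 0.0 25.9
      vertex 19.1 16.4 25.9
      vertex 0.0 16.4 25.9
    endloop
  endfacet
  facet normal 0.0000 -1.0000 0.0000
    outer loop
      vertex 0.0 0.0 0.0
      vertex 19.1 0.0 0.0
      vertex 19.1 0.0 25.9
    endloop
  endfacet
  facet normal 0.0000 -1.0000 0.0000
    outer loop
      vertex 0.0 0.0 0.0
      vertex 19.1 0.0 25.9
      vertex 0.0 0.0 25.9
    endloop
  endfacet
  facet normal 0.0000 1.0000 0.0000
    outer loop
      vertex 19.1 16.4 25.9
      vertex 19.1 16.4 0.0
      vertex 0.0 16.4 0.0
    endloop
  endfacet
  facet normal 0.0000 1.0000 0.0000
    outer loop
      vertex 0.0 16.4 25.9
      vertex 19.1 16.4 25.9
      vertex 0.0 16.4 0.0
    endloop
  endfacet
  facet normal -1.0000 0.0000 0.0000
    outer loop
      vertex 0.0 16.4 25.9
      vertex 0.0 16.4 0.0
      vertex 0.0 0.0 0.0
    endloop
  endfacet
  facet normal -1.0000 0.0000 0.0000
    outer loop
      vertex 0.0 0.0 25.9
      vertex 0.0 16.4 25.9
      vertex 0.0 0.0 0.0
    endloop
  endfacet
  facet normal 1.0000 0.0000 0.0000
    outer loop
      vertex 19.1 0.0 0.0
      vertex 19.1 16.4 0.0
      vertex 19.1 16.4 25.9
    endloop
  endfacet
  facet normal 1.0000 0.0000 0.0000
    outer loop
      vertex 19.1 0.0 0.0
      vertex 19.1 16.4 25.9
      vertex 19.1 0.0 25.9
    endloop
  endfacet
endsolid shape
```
; perimeter-only toolpath
G21 ; units = mm
G90 ; absolute positioning
G28 ; home
; layer 1
G0 Z3.7
G0 X0.0 Y0.0
G1 X19.1 Y0.0
G1 X19.1 Y16.4
G1 X0.0 Y16.4
G1 X0.0 Y0.0
; layer 2
G0 Z7.4
G0 X0.0 Y0.0
G1 X19.1 Y0.0
G1 X19.1 Y16.4
G1 X0.0 Y16.4
G1 X0.0 Y0.0
; layer 3
G0 Z11.1
G0 X0.0 Y0.0
G1 X19.1 Y0.0
G1 X19.1 Y16.4
G1 X0.0 Y16.4
G1 X0.0 Y0.0
; layer 4
G0 Z14.8
G0 X0.0 Y0.0
G1 X19.1 Y0.0
G1 X19.1 Y16.4
G1 X0.0 Y16.4
G1 X0.0 Y0.0
; layer 5
G0 Z18.5
G0 X0.0 Y0.0
G1 X19.1 Y0.0
G1 X19.1 Y16.4
G1 X0.0 Y16.4
G1 X0.0 Y0.0
; layer 6
G0 Z22.2
G0 X0.0 Y0.0
G1 X19.1 Y0.0
G1 X19.1 Y16.4
G1 X0.0 Y16.4
G1 X0.0 Y0.0
; layer 7
G0 Z25.9
G0 X0.0 Y0.0
G1 X19.1 Y0.0
G1 X19.1 Y16.4
G1 X0.0 Y16.4
G1 X0.0 Y0.0
M2 ; end

The solid is a rectangular box, roughly 19.1 × 16.4 mm footprint and 25.9 mm tall. Slicing at Δz = 3.7 mm — 7 equal slices spanning the solid's height, so layer i sits at z = i·h/7 — gives 7 non-empty perimeters. Each is a 4-segment closed polygon; G0 lifts to the layer z and rapids to the start vertex, then G1 traces the edges.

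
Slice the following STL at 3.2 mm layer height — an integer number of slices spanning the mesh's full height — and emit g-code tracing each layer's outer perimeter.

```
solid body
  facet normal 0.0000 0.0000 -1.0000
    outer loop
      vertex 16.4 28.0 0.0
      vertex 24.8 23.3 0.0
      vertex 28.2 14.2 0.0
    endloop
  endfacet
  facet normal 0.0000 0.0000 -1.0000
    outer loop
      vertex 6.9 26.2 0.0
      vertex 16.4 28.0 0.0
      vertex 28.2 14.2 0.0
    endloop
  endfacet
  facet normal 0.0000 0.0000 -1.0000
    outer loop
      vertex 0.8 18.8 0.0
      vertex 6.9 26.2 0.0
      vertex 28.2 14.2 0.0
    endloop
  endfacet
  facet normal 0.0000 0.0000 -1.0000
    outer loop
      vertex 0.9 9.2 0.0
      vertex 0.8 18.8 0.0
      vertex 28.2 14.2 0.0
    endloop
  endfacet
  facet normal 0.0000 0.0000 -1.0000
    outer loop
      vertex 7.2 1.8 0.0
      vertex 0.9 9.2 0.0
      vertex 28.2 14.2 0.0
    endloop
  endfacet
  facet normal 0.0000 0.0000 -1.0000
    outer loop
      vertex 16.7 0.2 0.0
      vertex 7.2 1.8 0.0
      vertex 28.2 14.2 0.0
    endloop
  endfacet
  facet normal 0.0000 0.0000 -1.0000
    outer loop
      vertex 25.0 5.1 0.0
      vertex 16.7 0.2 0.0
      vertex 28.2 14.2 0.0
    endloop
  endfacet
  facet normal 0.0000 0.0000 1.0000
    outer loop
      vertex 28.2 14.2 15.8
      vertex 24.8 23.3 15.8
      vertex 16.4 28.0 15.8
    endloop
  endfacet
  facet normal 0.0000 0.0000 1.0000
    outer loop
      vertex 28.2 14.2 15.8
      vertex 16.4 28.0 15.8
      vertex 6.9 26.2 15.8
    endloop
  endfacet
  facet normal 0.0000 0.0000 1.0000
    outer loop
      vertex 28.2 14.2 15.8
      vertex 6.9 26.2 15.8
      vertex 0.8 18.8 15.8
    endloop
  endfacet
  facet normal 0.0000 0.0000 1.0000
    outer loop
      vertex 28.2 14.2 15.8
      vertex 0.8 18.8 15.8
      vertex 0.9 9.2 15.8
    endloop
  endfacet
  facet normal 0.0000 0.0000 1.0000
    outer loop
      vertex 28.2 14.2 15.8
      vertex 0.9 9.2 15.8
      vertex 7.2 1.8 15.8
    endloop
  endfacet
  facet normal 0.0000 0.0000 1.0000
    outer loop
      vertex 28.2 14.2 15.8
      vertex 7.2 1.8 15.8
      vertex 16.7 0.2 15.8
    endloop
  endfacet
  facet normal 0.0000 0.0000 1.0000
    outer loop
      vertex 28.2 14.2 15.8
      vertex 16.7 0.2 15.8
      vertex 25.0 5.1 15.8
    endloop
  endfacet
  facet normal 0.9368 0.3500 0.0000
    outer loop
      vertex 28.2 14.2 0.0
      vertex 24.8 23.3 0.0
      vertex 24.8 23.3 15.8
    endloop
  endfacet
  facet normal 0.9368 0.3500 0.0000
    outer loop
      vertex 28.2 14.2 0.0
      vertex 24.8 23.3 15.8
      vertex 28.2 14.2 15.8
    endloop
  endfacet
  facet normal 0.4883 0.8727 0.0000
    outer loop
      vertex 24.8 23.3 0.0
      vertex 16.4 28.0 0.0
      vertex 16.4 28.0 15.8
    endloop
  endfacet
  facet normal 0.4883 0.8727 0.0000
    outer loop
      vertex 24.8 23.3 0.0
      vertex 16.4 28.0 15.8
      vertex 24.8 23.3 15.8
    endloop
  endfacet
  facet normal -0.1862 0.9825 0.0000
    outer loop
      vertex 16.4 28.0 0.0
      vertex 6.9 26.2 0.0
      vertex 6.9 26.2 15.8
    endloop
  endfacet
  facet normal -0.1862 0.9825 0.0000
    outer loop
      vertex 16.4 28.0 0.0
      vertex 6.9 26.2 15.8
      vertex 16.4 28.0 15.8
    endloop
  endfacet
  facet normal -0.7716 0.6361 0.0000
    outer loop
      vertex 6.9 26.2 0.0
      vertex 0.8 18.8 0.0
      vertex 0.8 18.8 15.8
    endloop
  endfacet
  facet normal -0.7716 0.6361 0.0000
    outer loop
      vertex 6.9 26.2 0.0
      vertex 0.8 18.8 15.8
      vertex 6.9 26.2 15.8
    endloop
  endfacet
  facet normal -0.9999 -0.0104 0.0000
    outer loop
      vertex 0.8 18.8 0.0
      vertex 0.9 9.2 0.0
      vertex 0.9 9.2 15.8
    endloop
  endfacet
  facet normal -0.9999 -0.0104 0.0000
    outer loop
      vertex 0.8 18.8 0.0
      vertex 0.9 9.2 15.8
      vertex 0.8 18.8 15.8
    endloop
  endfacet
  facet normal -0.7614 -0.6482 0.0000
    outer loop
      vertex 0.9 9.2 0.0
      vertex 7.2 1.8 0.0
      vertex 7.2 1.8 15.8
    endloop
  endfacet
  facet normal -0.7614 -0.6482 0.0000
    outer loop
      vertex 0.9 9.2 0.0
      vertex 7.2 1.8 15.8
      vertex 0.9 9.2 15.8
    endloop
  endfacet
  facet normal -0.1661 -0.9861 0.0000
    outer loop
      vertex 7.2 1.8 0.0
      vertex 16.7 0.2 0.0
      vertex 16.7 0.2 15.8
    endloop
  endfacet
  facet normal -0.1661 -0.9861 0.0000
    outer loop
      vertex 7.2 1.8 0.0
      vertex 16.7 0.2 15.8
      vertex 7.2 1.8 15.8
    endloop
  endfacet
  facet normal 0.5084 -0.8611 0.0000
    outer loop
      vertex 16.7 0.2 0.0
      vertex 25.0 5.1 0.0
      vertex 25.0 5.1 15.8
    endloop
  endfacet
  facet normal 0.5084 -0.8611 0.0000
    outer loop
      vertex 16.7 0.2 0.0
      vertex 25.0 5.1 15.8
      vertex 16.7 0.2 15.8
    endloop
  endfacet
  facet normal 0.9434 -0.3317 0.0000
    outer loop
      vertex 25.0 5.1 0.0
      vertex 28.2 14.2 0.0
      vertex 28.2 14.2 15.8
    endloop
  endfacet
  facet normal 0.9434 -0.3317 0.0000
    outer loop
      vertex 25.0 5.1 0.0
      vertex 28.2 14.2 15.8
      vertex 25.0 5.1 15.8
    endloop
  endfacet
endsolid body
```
; perimeter-only toolpath
G21 ; units = mm
G90 ; absolute positioning
G28 ; home
; layer 1
G0 Z3.2
G0 X28.2 Y14.2
G1 X24.8 Y23.3
G1 X16.4 Y28.0
G1 X6.9 Y26.2
G1 X0.8 Y18.8
G1 X0.9 Y9.2
G1 X7.2 Y1.8
G1 X16.7 Y0.2
G1 X25.0 Y5.1
G1 X28.2 Y14.2
; layer 2
G0 Z6.3
G0 X28.2 Y14.2
G1 X24.8 Y23.3
G1 X16.4 Y28.0
G1 X6.9 Y26.2
G1 X0.8 Y18.8
G1 X0.9 Y9.2
G1 X7.2 Y1.8
G1 X16.7 Y0.2
G1 X25.0 Y5.1
G1 X28.2 Y14.2
; layer 3
G0 Z9.5
G0 X28.2 Y14.2
G1 X24.8 Y23.3
G1 X16.4 Y28.0
G1 X6.9 Y26.2
G1 X0.8 Y18.8
G1 X0.9 Y9.2
G1 X7.2 Y1.8
G1 X16.7 Y0.2
G1 X25.0 Y5.1
G1 X28.2 Y14.2
; layer 4
G0 Z12.6
G0 X28.2 Y14.2
G1 X24.8 Y23.3
G1 X16.4 Y28.0
G1 X6.9 Y26.2
G1 X0.8 Y18.8
G1 X0.9 Y9.2
G1 X7.2 Y1.8
G1 X16.7 Y0.2
G1 X25.0 Y5.1
G1 X28.2 Y14.2
; layer 5
G0 Z15.8
G0 X28.2 Y14.2
G1 X24.8 Y23.3
G1 X16.4 Y28.0
G1 X6.9 Y26.2
G1 X0.8 Y18.8
G1 X0.9 Y9.2
G1 X7.2 Y1.8
G1 X16.7 Y0.2
G1 X25.0 Y5.1
G1 X28.2 Y14.2
M2 ; end

The solid is a regular 9-sided prism (a cylinder approximated with 9 flat sides), circumscribed radius ≈ 14.1 mm, height ≈ 15.8 mm. Slicing at Δz = 3.2 mm — 5 equal slices spanning the solid's height, so layer i sits at z = i·h/5 — gives 5 non-empty perimeters. Each is a 9-segment closed polygon; G0 lifts to the layer z and rapids to the start vertex, then G1 traces the edges.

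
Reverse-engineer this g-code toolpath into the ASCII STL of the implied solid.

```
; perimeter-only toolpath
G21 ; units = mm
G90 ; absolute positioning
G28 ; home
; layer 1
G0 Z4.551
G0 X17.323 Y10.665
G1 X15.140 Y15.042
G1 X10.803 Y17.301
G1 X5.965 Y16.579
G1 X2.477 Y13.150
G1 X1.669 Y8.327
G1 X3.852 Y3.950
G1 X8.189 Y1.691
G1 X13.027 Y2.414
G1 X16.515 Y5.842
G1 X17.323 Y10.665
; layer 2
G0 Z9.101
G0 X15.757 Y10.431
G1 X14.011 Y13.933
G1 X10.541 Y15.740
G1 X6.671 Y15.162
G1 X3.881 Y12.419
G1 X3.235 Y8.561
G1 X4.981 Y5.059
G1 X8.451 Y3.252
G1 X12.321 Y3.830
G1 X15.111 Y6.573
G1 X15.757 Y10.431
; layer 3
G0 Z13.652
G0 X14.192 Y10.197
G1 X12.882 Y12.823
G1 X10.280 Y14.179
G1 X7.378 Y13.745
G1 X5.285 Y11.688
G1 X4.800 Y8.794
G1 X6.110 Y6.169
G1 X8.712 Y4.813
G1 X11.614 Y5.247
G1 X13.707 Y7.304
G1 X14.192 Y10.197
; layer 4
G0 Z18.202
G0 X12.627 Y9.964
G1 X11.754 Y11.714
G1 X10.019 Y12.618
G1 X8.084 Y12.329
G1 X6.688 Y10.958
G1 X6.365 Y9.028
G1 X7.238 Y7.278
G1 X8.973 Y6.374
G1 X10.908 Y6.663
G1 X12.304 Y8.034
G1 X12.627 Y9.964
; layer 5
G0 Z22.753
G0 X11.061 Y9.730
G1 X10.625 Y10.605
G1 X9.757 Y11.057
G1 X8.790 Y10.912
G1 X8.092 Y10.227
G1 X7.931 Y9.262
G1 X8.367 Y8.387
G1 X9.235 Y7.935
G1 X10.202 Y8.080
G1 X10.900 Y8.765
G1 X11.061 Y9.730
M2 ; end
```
solid part
  facet normal 0.0000 0.0000 -1.0000
    outer loop
      vertex 11.064 18.862 0.000
      vertex 16.269 16.151 0.000
      vertex 18.888 10.899 0.000
    endloop
  endfacet
  facet normal 0.0000 0.0000 -1.0000
    outer loop
      vertex 5.259 17.995 0.000
      vertex 11.064 18.862 0.000
      vertex 18.888 10.899 0.000
    endloop
  endfacet
  facet normal 0.0000 0.0000 -1.0000
    outer loop
      vertex 1.073 13.881 0.000
      vertex 5.259 17.995 0.000
      vertex 18.888 10.899 0.000
    endloop
  endfacet
  facet normal 0.0000 0.0000 -1.0000
    outer loop
      vertex 0.104 8.093 0.000
      vertex 1.073 13.881 0.000
      vertex 18.888 10.899 0.000
    endloop
  endfacet
  facet normal 0.0000 0.0000 -1.0000
    outer loop
      vertex 2.723 2.841 0.000
      vertex 0.104 8.093 0.000
      vertex 18.888 10.899 0.000
    endloop
  endfacet
  facet normal 0.0000 0.0000 -1.0000
    outer loop
      vertex 7.928 0.130 0.000
      vertex 2.723 2.841 0.000
      vertex 18.888 10.899 0.000
    endloop
  endfacet
  facet normal 0.0000 0.0000 -1.0000
    outer loop
      vertex 13.733 0.997 0.000
      vertex 7.928 0.130 0.000
      vertex 18.888 10.899 0.000
    endloop
  endfacet
  facet normal 0.0000 0.0000 -1.0000
    outer loop
      vertex 17.919 5.111 0.000
      vertex 13.733 0.997 0.000
      vertex 18.888 10.899 0.000
    endloop
  endfacet
  facet normal 0.8496 0.4237 0.3140
    outer loop
      vertex 18.888 10.899 0.000
      vertex 16.269 16.151 0.000
      vertex 9.496 9.496 27.303
    endloop
  endfacet
  facet normal 0.4386 0.8420 0.3140
    outer loop
      vertex 16.269 16.151 0.000
      vertex 11.064 18.862 0.000
      vertex 9.496 9.496 27.303
    endloop
  endfacet
  facet normal -0.1402 0.9390 0.3141
    outer loop
      vertex 11.064 18.862 0.000
      vertex 5.259 17.995 0.000
      vertex 9.496 9.496 27.303
    endloop
  endfacet
  facet normal -0.6655 0.6771 0.3141
    outer loop
      vertex 5.259 17.995 0.000
      vertex 1.073 13.881 0.000
      vertex 9.496 9.496 27.303
    endloop
  endfacet
  facet normal -0.9364 0.1568 0.3140
    outer loop
      vertex 1.073 13.881 0.000
      vertex 0.104 8.093 0.000
      vertex 9.496 9.496 27.303
    endloop
  endfacet
  facet normal -0.8496 -0.4237 0.3140
    outer loop
      vertex 0.104 8.093 0.000
      vertex 2.723 2.841 0.000
      vertex 9.496 9.496 27.303
    endloop
  endfacet
  facet normal -0.4386 -0.8420 0.3140
    outer loop
      vertex 2.723 2.841 0.000
      vertex 7.928 0.130 0.000
      vertex 9.496 9.496 27.303
    endloop
  endfacet
  facet normal 0.1402 -0.9390 0.3141
    outer loop
      vertex 7.928 0.130 0.000
      vertex 13.733 0.997 0.000
      vertex 9.496 9.496 27.303
    endloop
  endfacet
  facet normal 0.6655 -0.6771 0.3141
    outer loop
      vertex 13.733 0.997 0.000
      vertex 17.919 5.111 0.000
      vertex 9.496 9.496 27.303
    endloop
  endfacet
  facet normal 0.9364 -0.1568 0.3140
    outer loop
      vertex 17.919 5.111 0.000
      vertex 18.888 10.899 0.000
      vertex 9.496 9.496 27.303
    endloop
  endfacet
endsolid part

The G0 Z moves step by Δz≈4.551 mm. The G1 loops shrink linearly with z, so the solid tapers from its base footprint up to z≈27.3. Closing with a flat bottom cap and the tapered top and triangulating gives 18 facets — a regular 10-sided pyramid, base circumscribed radius ≈ 9.5 mm, apex at z ≈ 27.3 mm.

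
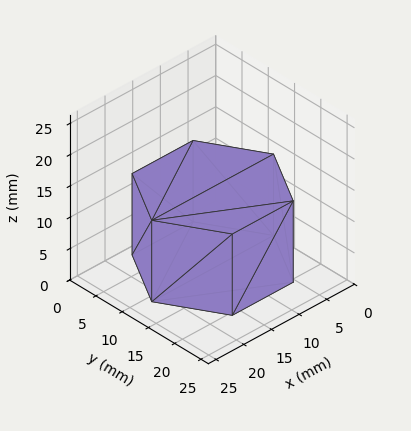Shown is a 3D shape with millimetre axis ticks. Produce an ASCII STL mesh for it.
Reading the render: the shape is a regular 6-sided prism (a cylinder approximated with 6 flat sides), circumscribed radius ≈ 11 mm, height ≈ 13 mm (dimensions read to the nearest mm from the axis ticks). For the STL, each face is triangulated and given an outward normal.

solid part
  facet normal 0.0000 0.0000 -1.0000
    outer loop
      vertex 5.50 20.53 0.00
      vertex 16.50 20.53 0.00
      vertex 22.00 11.00 0.00
    endloop
  endfacet
  facet normal 0.0000 0.0000 -1.0000
    outer loop
      vertex 0.00 11.00 0.00
      vertex 5.50 20.53 0.00
      vertex 22.00 11.00 0.00
    endloop
  endfacet
  facet normal 0.0000 0.0000 -1.0000
    outer loop
      vertex 5.50 1.47 0.00
      vertex 0.00 11.00 0.00
      vertex 22.00 11.00 0.00
    endloop
  endfacet
  facet normal 0.0000 0.0000 -1.0000
    outer loop
      vertex 16.50 1.47 0.00
      vertex 5.50 1.47 0.00
      vertex 22.00 11.00 0.00
    endloop
  endfacet
  facet normal 0.0000 0.0000 1.0000
    outer loop
      vertex 22.00 11.00 13.00
      vertex 16.50 20.53 13.00
      vertex 5.50 20.53 13.00
    endloop
  endfacet
  facet normal 0.0000 0.0000 1.0000
    outer loop
      vertex 22.00 11.00 13.00
      vertex 5.50 20.53 13.00
      vertex 0.00 11.00 13.00
    endloop
  endfacet
  facet normal 0.0000 0.0000 1.0000
    outer loop
      vertex 22.00 11.00 13.00
      vertex 0.00 11.00 13.00
      vertex 5.50 1.47 13.00
    endloop
  endfacet
  facet normal 0.0000 0.0000 1.0000
    outer loop
      vertex 22.00 11.00 13.00
      vertex 5.50 1.47 13.00
      vertex 16.50 1.47 13.00
    endloop
  endfacet
  facet normal 0.8661 0.4999 0.0000
    outer loop
      vertex 22.00 11.00 0.00
      vertex 16.50 20.53 0.00
      vertex 16.50 20.53 13.00
    endloop
  endfacet
  facet normal 0.8661 0.4999 0.0000
    outer loop
      vertex 22.00 11.00 0.00
      vertex 16.50 20.53 13.00
      vertex 22.00 11.00 13.00
    endloop
  endfacet
  facet normal 0.0000 1.0000 0.0000
    outer loop
      vertex 16.50 20.53 0.00
      vertex 5.50 20.53 0.00
      vertex 5.50 20.53 13.00
    endloop
  endfacet
  facet normal 0.0000 1.0000 0.0000
    outer loop
      vertex 16.50 20.53 0.00
      vertex 5.50 20.53 13.00
      vertex 16.50 20.53 13.00
    endloop
  endfacet
  facet normal -0.8661 0.4999 0.0000
    outer loop
      vertex 5.50 20.53 0.00
      vertex 0.00 11.00 0.00
      vertex 0.00 11.00 13.00
    endloop
  endfacet
  facet normal -0.8661 0.4999 0.0000
    outer loop
      vertex 5.50 20.53 0.00
      vertex 0.00 11.00 13.00
      vertex 5.50 20.53 13.00
    endloop
  endfacet
  facet normal -0.8661 -0.4999 0.0000
    outer loop
      vertex 0.00 11.00 0.00
      vertex 5.50 1.47 0.00
      vertex 5.50 1.47 13.00
    endloop
  endfacet
  facet normal -0.8661 -0.4999 0.0000
    outer loop
      vertex 0.00 11.00 0.00
      vertex 5.50 1.47 13.00
      vertex 0.00 11.00 13.00
    endloop
  endfacet
  facet normal 0.0000 -1.0000 0.0000
    outer loop
      vertex 5.50 1.47 0.00
      vertex 16.50 1.47 0.00
      vertex 16.50 1.47 13.00
    endloop
  endfacet
  facet normal 0.0000 -1.0000 0.0000
    outer loop
      vertex 5.50 1.47 0.00
      vertex 16.50 1.47 13.00
      vertex 5.50 1.47 13.00
    endloop
  endfacet
  facet normal 0.8661 -0.4999 0.0000
    outer loop
      vertex 16.50 1.47 0.00
      vertex 22.00 11.00 0.00
      vertex 22.00 11.00 13.00
    endloop
  endfacet
  facet normal 0.8661 -0.4999 0.0000
    outer loop
      vertex 16.50 1.47 0.00
      vertex 22.00 11.00 13.00
      vertex 16.50 1.47 13.00
    endloop
  endfacet
endsolid part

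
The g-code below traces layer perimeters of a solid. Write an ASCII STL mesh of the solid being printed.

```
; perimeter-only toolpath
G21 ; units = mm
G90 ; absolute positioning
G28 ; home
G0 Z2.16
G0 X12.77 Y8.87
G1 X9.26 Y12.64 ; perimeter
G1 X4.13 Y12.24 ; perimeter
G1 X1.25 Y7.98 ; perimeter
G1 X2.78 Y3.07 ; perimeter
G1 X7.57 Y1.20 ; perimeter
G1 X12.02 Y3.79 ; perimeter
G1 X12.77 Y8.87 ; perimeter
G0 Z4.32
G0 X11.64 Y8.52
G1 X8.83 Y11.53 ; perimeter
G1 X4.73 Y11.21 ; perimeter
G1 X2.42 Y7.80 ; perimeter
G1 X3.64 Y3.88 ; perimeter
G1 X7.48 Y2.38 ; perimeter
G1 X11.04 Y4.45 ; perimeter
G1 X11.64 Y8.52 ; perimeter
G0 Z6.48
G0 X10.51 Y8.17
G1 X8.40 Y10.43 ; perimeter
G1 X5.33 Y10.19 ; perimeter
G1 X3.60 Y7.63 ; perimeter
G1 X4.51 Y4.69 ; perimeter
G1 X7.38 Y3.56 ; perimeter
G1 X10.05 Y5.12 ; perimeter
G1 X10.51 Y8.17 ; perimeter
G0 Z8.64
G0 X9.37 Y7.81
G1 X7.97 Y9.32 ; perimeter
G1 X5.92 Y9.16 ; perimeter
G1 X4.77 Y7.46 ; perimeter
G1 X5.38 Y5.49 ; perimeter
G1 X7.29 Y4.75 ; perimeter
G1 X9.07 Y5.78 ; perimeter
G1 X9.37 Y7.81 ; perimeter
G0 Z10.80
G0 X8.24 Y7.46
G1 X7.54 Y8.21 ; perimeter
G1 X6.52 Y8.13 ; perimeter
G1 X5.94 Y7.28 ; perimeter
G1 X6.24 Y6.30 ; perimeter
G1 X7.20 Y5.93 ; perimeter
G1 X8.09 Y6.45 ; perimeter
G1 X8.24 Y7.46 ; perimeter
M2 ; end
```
solid part
  facet normal 0.0000 0.0000 -1.0000
    outer loop
      vertex 3.54 13.26 0.00
      vertex 9.69 13.74 0.00
      vertex 13.90 9.22 0.00
    endloop
  endfacet
  facet normal 0.0000 0.0000 -1.0000
    outer loop
      vertex 0.08 8.15 0.00
      vertex 3.54 13.26 0.00
      vertex 13.90 9.22 0.00
    endloop
  endfacet
  facet normal 0.0000 0.0000 -1.0000
    outer loop
      vertex 1.91 2.26 0.00
      vertex 0.08 8.15 0.00
      vertex 13.90 9.22 0.00
    endloop
  endfacet
  facet normal 0.0000 0.0000 -1.0000
    outer loop
      vertex 7.66 0.02 0.00
      vertex 1.91 2.26 0.00
      vertex 13.90 9.22 0.00
    endloop
  endfacet
  facet normal 0.0000 0.0000 -1.0000
    outer loop
      vertex 13.00 3.12 0.00
      vertex 7.66 0.02 0.00
      vertex 13.90 9.22 0.00
    endloop
  endfacet
  facet normal 0.6560 0.6110 0.4432
    outer loop
      vertex 13.90 9.22 0.00
      vertex 9.69 13.74 0.00
      vertex 7.11 7.11 12.96
    endloop
  endfacet
  facet normal -0.0697 0.8937 0.4433
    outer loop
      vertex 9.69 13.74 0.00
      vertex 3.54 13.26 0.00
      vertex 7.11 7.11 12.96
    endloop
  endfacet
  facet normal -0.7423 0.5026 0.4430
    outer loop
      vertex 3.54 13.26 0.00
      vertex 0.08 8.15 0.00
      vertex 7.11 7.11 12.96
    endloop
  endfacet
  facet normal -0.8561 -0.2660 0.4431
    outer loop
      vertex 0.08 8.15 0.00
      vertex 1.91 2.26 0.00
      vertex 7.11 7.11 12.96
    endloop
  endfacet
  facet normal -0.3254 -0.8353 0.4432
    outer loop
      vertex 1.91 2.26 0.00
      vertex 7.66 0.02 0.00
      vertex 7.11 7.11 12.96
    endloop
  endfacet
  facet normal 0.4501 -0.7753 0.4432
    outer loop
      vertex 7.66 0.02 0.00
      vertex 13.00 3.12 0.00
      vertex 7.11 7.11 12.96
    endloop
  endfacet
  facet normal 0.8868 -0.1308 0.4433
    outer loop
      vertex 13.00 3.12 0.00
      vertex 13.90 9.22 0.00
      vertex 7.11 7.11 12.96
    endloop
  endfacet
endsolid part

The G0 Z moves step by Δz≈2.16 mm. The G1 loops shrink linearly with z, so the solid tapers from its base footprint up to z≈13. Closing with a flat bottom cap and the tapered top and triangulating gives 12 facets — a regular 7-sided pyramid, base circumscribed radius ≈ 7.11 mm, apex at z ≈ 13 mm.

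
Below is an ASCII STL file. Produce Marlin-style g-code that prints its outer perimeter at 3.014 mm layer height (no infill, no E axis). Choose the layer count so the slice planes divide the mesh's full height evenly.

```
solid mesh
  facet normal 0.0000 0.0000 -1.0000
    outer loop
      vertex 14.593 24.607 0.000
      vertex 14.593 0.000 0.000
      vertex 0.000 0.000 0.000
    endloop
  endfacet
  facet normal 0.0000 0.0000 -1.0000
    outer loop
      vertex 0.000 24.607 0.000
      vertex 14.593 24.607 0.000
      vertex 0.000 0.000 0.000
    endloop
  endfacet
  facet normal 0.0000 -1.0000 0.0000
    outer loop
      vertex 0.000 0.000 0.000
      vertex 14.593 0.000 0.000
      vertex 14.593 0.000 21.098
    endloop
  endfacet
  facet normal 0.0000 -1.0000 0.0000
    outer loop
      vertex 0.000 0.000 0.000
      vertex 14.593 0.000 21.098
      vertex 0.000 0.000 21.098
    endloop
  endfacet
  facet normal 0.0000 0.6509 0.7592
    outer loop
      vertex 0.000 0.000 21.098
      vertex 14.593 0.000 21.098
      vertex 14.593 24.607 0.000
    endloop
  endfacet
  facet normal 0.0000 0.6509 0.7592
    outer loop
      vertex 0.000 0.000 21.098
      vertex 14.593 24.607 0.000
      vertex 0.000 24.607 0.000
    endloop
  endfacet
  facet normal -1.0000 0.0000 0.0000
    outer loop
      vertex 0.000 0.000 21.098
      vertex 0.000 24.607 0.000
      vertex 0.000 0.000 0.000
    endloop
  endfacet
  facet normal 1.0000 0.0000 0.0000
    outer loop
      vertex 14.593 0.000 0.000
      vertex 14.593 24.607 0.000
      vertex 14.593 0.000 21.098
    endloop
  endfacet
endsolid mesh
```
; perimeter-only toolpath
G21 ; units = mm
G90 ; absolute positioning
G28 ; home
; layer 1
G0 Z3.014
G0 X0.000 Y0.000
G1 X14.593 Y0.000
G1 X14.593 Y21.092
G1 X0.000 Y21.092
G1 X0.000 Y0.000
; layer 2
G0 Z6.028
G0 X0.000 Y0.000
G1 X14.593 Y0.000
G1 X14.593 Y17.576
G1 X0.000 Y17.576
G1 X0.000 Y0.000
; layer 3
G0 Z9.042
G0 X0.000 Y0.000
G1 X14.593 Y0.000
G1 X14.593 Y14.061
G1 X0.000 Y14.061
G1 X0.000 Y0.000
; layer 4
G0 Z12.056
G0 X0.000 Y0.000
G1 X14.593 Y0.000
G1 X14.593 Y10.546
G1 X0.000 Y10.546
G1 X0.000 Y0.000
; layer 5
G0 Z15.070
G0 X0.000 Y0.000
G1 X14.593 Y0.000
G1 X14.593 Y7.031
G1 X0.000 Y7.031
G1 X0.000 Y0.000
; layer 6
G0 Z18.084
G0 X0.000 Y0.000
G1 X14.593 Y0.000
G1 X14.593 Y3.515
G1 X0.000 Y3.515
G1 X0.000 Y0.000
M2 ; end

The solid is a wedge (ramp): 14.6 × 24.6 mm base, rising to 21.1 mm along the y=0 edge and sloping linearly to z=0 at y=24.6. Slicing at Δz = 3.014 mm — 7 equal slices spanning the solid's height, so layer i sits at z = i·h/7 — gives 6 non-empty perimeters. Each is a 4-segment closed polygon; G0 lifts to the layer z and rapids to the start vertex, then G1 traces the edges. The cross-section shrinks linearly with z (the slice at the apex is degenerate and omitted).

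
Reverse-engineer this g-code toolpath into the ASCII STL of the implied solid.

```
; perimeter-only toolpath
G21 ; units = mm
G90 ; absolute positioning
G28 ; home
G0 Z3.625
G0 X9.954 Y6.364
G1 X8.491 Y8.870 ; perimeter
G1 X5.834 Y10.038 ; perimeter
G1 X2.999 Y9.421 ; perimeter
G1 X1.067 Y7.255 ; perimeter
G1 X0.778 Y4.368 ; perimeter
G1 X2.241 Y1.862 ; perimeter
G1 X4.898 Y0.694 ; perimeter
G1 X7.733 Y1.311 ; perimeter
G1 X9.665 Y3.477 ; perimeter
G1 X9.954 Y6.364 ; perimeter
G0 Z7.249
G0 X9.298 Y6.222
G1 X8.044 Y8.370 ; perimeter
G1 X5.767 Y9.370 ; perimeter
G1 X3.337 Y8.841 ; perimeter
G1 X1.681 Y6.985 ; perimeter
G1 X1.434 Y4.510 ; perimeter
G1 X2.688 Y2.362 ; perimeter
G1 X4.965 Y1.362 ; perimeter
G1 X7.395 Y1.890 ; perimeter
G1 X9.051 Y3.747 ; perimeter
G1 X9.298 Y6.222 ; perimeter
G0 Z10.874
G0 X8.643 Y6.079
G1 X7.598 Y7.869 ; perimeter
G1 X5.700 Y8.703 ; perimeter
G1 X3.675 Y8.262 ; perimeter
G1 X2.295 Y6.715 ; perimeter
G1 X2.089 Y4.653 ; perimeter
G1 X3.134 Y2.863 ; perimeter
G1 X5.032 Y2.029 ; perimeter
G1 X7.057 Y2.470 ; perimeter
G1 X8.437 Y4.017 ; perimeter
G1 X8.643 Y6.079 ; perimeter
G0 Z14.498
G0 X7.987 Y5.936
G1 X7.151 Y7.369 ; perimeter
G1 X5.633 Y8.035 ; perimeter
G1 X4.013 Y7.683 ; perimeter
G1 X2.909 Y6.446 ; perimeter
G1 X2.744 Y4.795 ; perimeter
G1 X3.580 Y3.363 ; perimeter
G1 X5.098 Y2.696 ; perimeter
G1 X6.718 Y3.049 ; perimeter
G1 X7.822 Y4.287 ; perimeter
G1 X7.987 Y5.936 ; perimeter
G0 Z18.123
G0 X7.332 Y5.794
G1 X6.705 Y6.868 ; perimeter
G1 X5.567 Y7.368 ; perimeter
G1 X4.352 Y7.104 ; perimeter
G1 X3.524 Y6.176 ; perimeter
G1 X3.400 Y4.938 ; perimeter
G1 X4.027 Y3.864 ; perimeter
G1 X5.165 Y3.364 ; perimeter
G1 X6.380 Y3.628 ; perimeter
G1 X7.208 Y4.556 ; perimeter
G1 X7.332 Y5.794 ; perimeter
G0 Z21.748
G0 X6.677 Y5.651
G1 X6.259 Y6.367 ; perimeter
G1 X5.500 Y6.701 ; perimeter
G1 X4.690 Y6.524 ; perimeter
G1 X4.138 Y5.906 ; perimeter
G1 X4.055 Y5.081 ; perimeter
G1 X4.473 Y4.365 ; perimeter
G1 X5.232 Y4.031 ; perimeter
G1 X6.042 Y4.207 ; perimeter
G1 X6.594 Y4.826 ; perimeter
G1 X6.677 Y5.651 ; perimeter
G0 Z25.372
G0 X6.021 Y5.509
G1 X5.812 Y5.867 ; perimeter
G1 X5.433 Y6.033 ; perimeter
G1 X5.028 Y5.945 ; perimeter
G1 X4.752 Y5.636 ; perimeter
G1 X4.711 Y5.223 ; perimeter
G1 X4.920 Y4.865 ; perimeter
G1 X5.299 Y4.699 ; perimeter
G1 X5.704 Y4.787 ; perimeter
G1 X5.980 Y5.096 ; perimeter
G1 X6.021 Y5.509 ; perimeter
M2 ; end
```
solid part
  facet normal 0.0000 0.0000 -1.0000
    outer loop
      vertex 5.901 10.705 0.000
      vertex 8.937 9.371 0.000
      vertex 10.609 6.507 0.000
    endloop
  endfacet
  facet normal 0.0000 0.0000 -1.0000
    outer loop
      vertex 2.661 10.000 0.000
      vertex 5.901 10.705 0.000
      vertex 10.609 6.507 0.000
    endloop
  endfacet
  facet normal 0.0000 0.0000 -1.0000
    outer loop
      vertex 0.453 7.525 0.000
      vertex 2.661 10.000 0.000
      vertex 10.609 6.507 0.000
    endloop
  endfacet
  facet normal 0.0000 0.0000 -1.0000
    outer loop
      vertex 0.123 4.225 0.000
      vertex 0.453 7.525 0.000
      vertex 10.609 6.507 0.000
    endloop
  endfacet
  facet normal 0.0000 0.0000 -1.0000
    outer loop
      vertex 1.795 1.361 0.000
      vertex 0.123 4.225 0.000
      vertex 10.609 6.507 0.000
    endloop
  endfacet
  facet normal 0.0000 0.0000 -1.0000
    outer loop
      vertex 4.831 0.027 0.000
      vertex 1.795 1.361 0.000
      vertex 10.609 6.507 0.000
    endloop
  endfacet
  facet normal 0.0000 0.0000 -1.0000
    outer loop
      vertex 8.071 0.732 0.000
      vertex 4.831 0.027 0.000
      vertex 10.609 6.507 0.000
    endloop
  endfacet
  facet normal 0.0000 0.0000 -1.0000
    outer loop
      vertex 10.279 3.207 0.000
      vertex 8.071 0.732 0.000
      vertex 10.609 6.507 0.000
    endloop
  endfacet
  facet normal 0.8505 0.4965 0.1733
    outer loop
      vertex 10.609 6.507 0.000
      vertex 8.937 9.371 0.000
      vertex 5.366 5.366 28.997
    endloop
  endfacet
  facet normal 0.3962 0.9017 0.1733
    outer loop
      vertex 8.937 9.371 0.000
      vertex 5.901 10.705 0.000
      vertex 5.366 5.366 28.997
    endloop
  endfacet
  facet normal -0.2094 0.9623 0.1733
    outer loop
      vertex 5.901 10.705 0.000
      vertex 2.661 10.000 0.000
      vertex 5.366 5.366 28.997
    endloop
  endfacet
  facet normal -0.7349 0.6556 0.1733
    outer loop
      vertex 2.661 10.000 0.000
      vertex 0.453 7.525 0.000
      vertex 5.366 5.366 28.997
    endloop
  endfacet
  facet normal -0.9800 0.0980 0.1733
    outer loop
      vertex 0.453 7.525 0.000
      vertex 0.123 4.225 0.000
      vertex 5.366 5.366 28.997
    endloop
  endfacet
  facet normal -0.8505 -0.4965 0.1733
    outer loop
      vertex 0.123 4.225 0.000
      vertex 1.795 1.361 0.000
      vertex 5.366 5.366 28.997
    endloop
  endfacet
  facet normal -0.3962 -0.9017 0.1733
    outer loop
      vertex 1.795 1.361 0.000
      vertex 4.831 0.027 0.000
      vertex 5.366 5.366 28.997
    endloop
  endfacet
  facet normal 0.2094 -0.9623 0.1733
    outer loop
      vertex 4.831 0.027 0.000
      vertex 8.071 0.732 0.000
      vertex 5.366 5.366 28.997
    endloop
  endfacet
  facet normal 0.7349 -0.6556 0.1733
    outer loop
      vertex 8.071 0.732 0.000
      vertex 10.279 3.207 0.000
      vertex 5.366 5.366 28.997
    endloop
  endfacet
  facet normal 0.9800 -0.0980 0.1733
    outer loop
      vertex 10.279 3.207 0.000
      vertex 10.609 6.507 0.000
      vertex 5.366 5.366 28.997
    endloop
  endfacet
endsolid part

The G0 Z moves step by Δz≈3.625 mm. The G1 loops shrink linearly with z, so the solid tapers from its base footprint up to z≈29. Closing with a flat bottom cap and the tapered top and triangulating gives 18 facets — a regular 10-sided pyramid, base circumscribed radius ≈ 5.37 mm, apex at z ≈ 29 mm.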